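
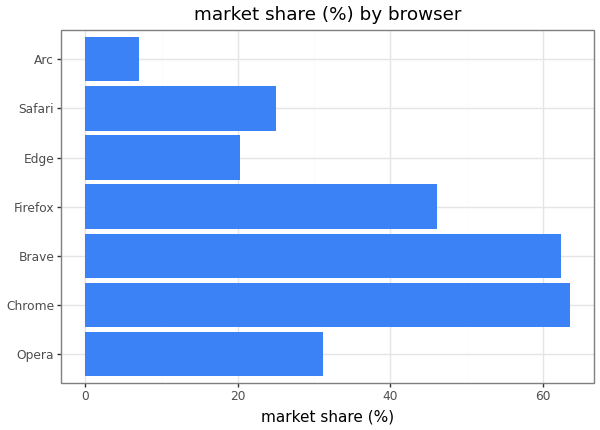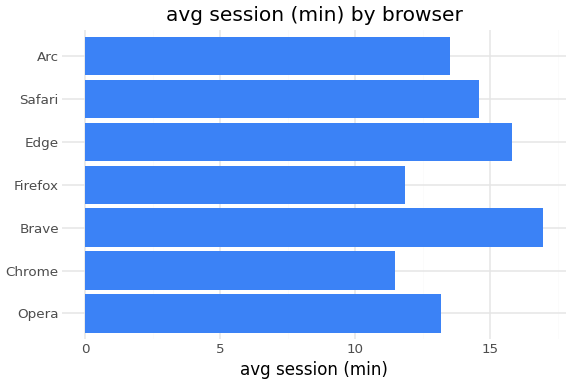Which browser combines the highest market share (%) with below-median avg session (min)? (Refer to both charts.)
Chrome

Chart 2 median avg session (min) ≈ 14; below-median browsers: Opera, Chrome, Firefox. Among those, Chrome has the highest market share (%) (≈ 60).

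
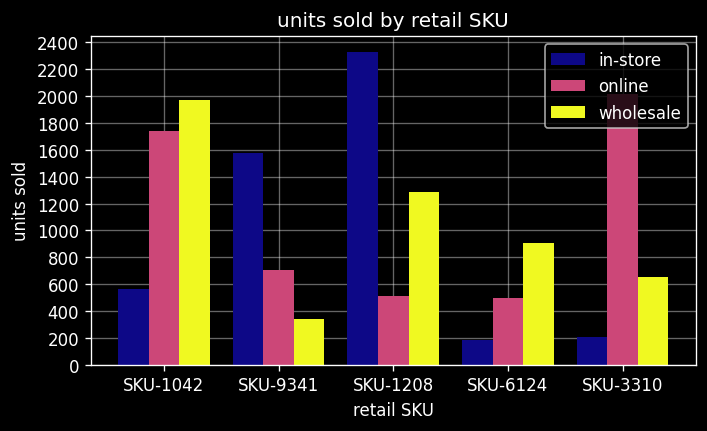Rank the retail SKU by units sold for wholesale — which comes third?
SKU-6124

Top 4 for wholesale: SKU-1042 ≈ 2000, SKU-1208 ≈ 1200, SKU-6124 ≈ 1000, SKU-3310 ≈ 600.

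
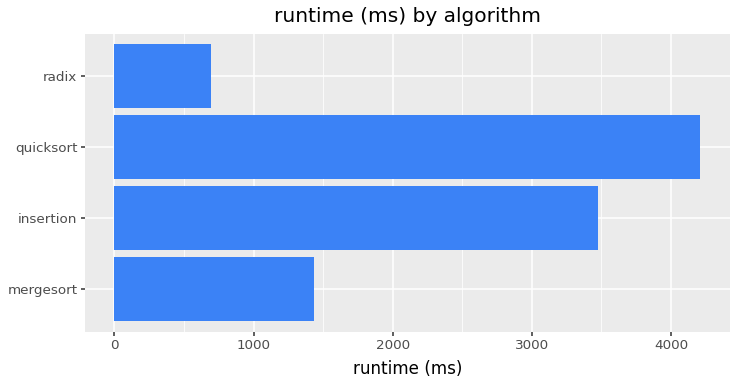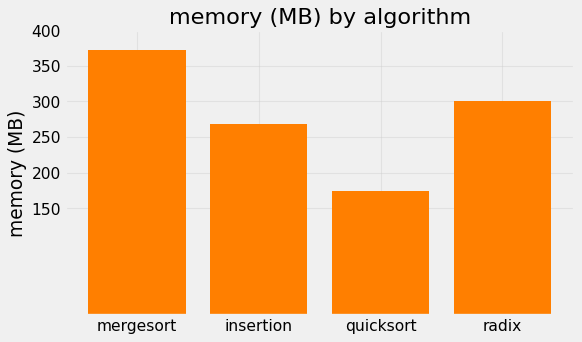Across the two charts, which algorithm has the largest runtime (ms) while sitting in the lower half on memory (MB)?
Chart 2 median memory (MB) ≈ 300; below-median algorithms: insertion, quicksort. Among those, quicksort has the highest runtime (ms) (≈ 4000).

quicksort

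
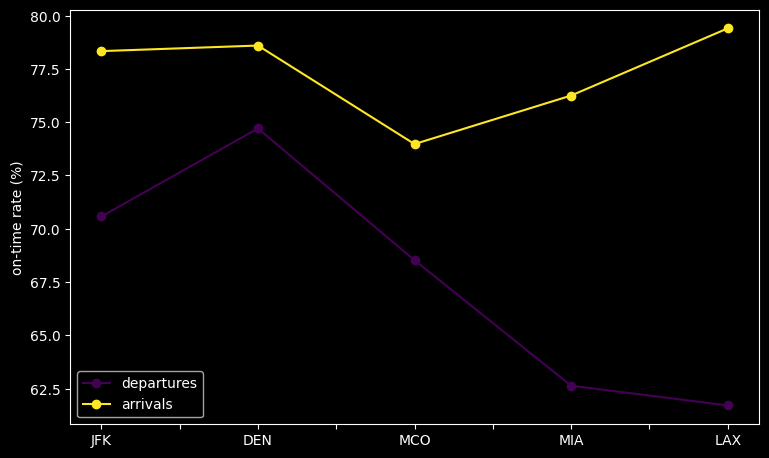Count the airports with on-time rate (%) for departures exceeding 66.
3

Above 66: JFK, DEN, MCO.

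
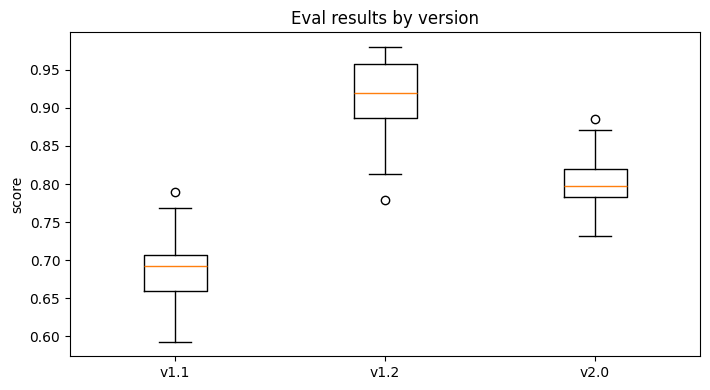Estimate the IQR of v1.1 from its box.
≈ 0.04

Q3 ≈ 0.70, Q1 ≈ 0.66; IQR ≈ 0.04.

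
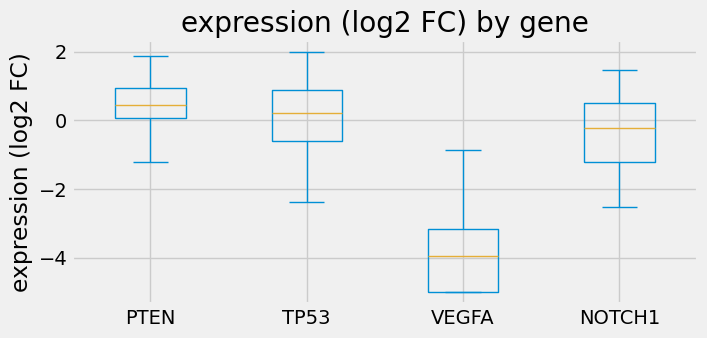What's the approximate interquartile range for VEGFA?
Q3 ≈ -3.0, Q1 ≈ -5.0; IQR ≈ 2.0.

≈ 2.0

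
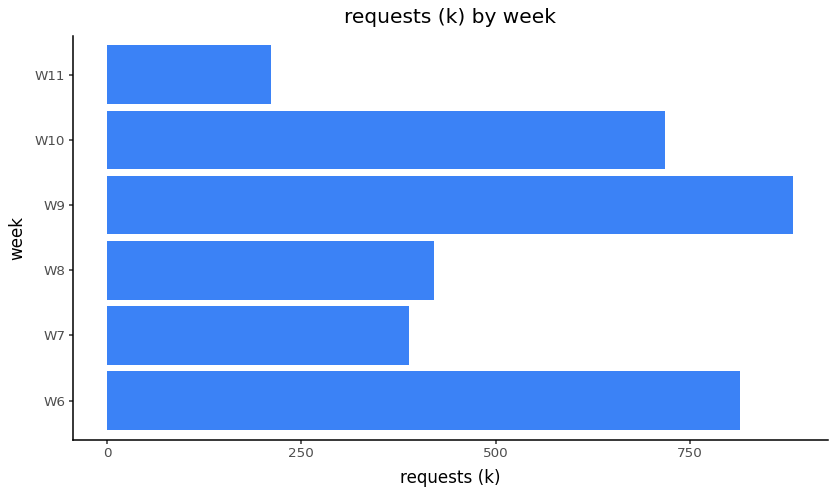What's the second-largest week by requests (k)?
W6

Top 3: W9 ≈ 900, W6 ≈ 800, W10 ≈ 700.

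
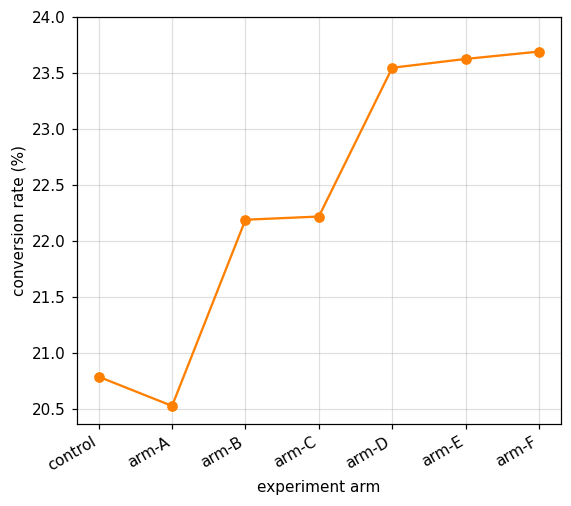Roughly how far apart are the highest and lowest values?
Max arm-F ≈ 23.5, min arm-A ≈ 20.5; range ≈ 3.0.

≈ 3.0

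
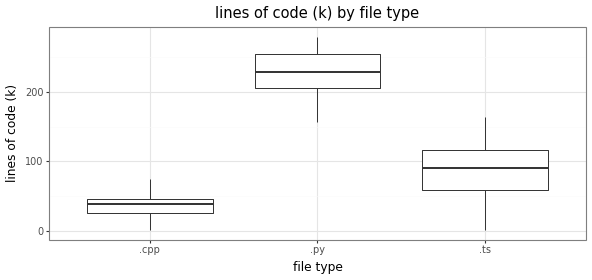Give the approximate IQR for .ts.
≈ 60

Q3 ≈ 120, Q1 ≈ 60; IQR ≈ 60.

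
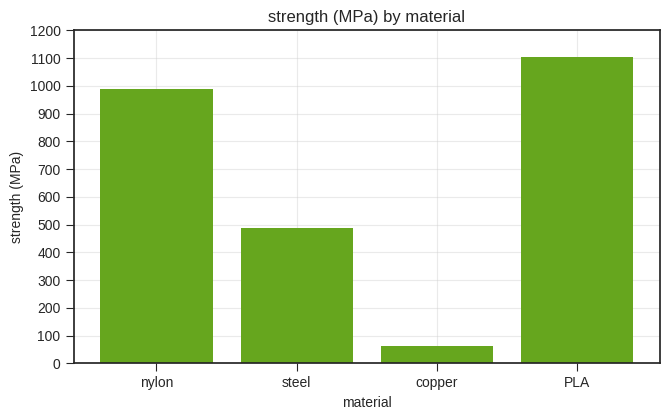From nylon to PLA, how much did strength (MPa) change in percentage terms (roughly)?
≈ +10%

nylon ≈ 1000, PLA ≈ 1100; (1100 − 1000) / 1000 ≈ +10%.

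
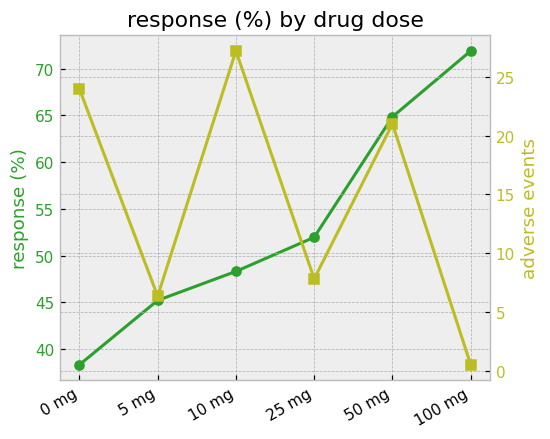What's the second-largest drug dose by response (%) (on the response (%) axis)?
50 mg

Top 3 (on the response (%) axis): 100 mg ≈ 70, 50 mg ≈ 65, 25 mg ≈ 50.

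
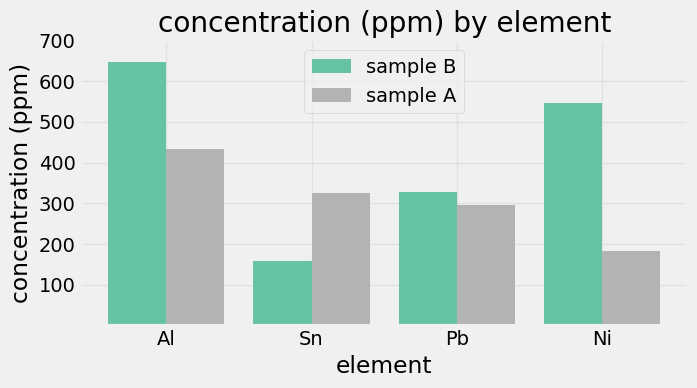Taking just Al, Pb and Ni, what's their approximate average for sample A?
≈ 300

(400 + 300 + 200) / 3 ≈ 300.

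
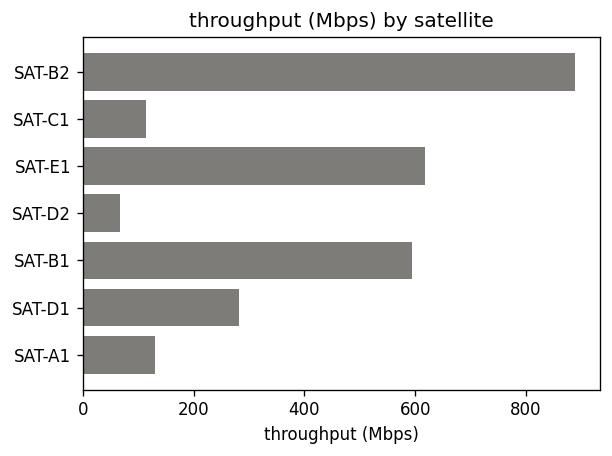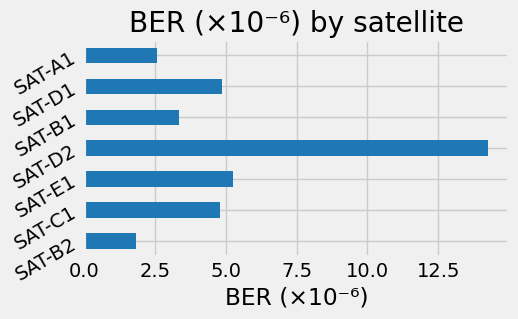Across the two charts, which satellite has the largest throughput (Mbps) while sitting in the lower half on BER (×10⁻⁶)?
Chart 2 median BER (×10⁻⁶) ≈ 4; below-median satellites: SAT-B2, SAT-B1, SAT-A1. Among those, SAT-B2 has the highest throughput (Mbps) (≈ 900).

SAT-B2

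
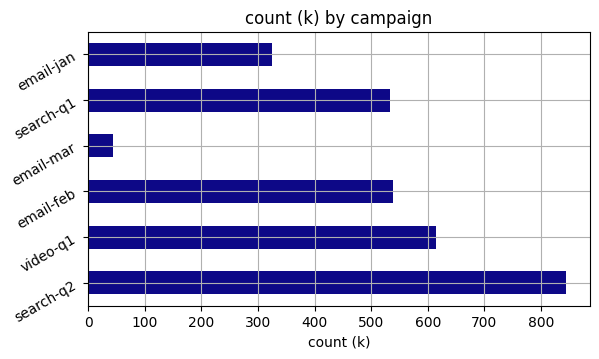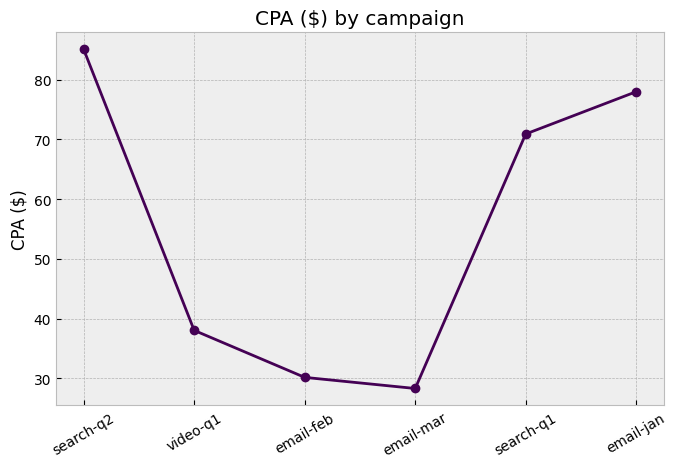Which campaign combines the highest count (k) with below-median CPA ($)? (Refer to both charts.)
video-q1

Chart 2 median CPA ($) ≈ 50; below-median campaigns: video-q1, email-feb, email-mar. Among those, video-q1 has the highest count (k) (≈ 600).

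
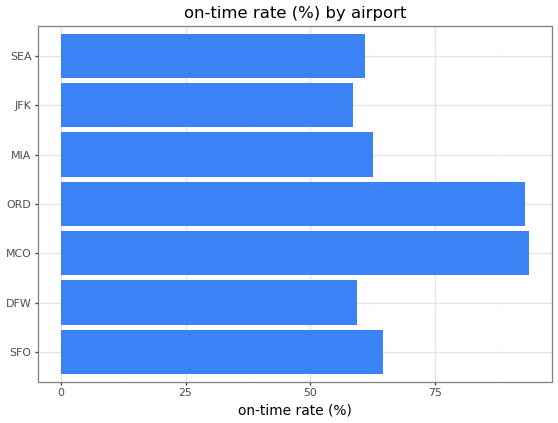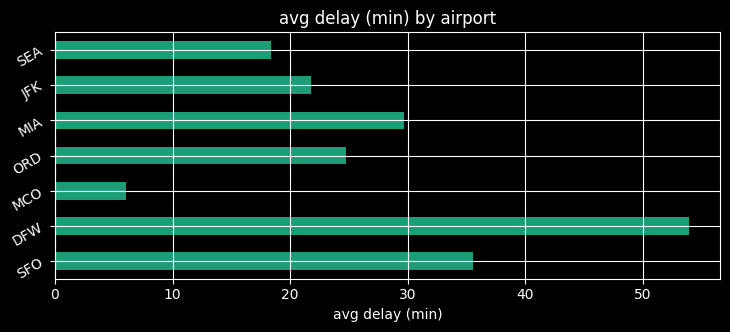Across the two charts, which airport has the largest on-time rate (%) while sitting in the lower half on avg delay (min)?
Chart 2 median avg delay (min) ≈ 25; below-median airports: MCO, JFK, SEA. Among those, MCO has the highest on-time rate (%) (≈ 90).

MCO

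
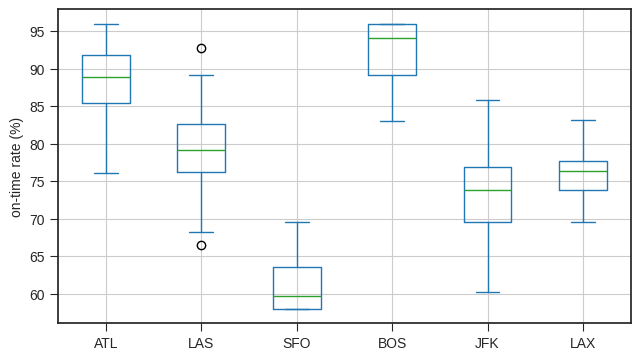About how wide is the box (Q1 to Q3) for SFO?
≈ 5

Q3 ≈ 65, Q1 ≈ 60; IQR ≈ 5.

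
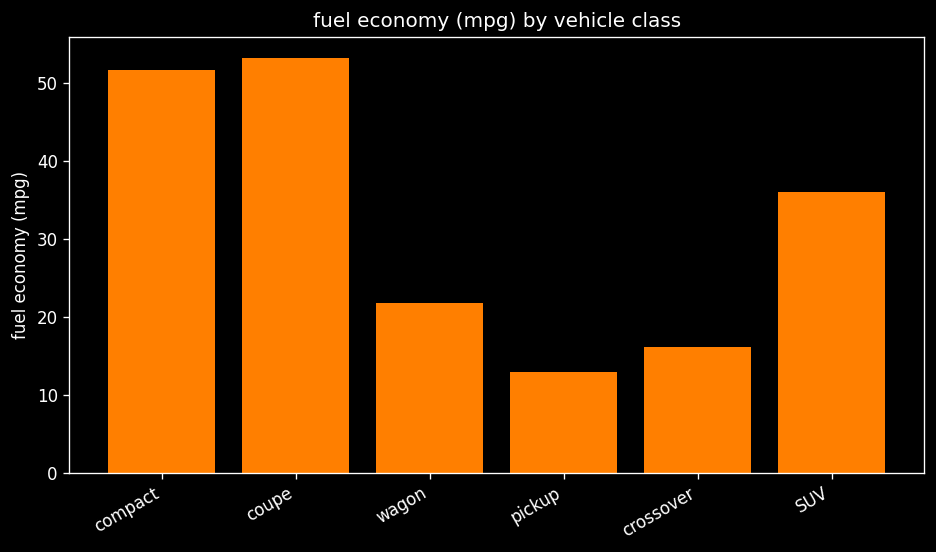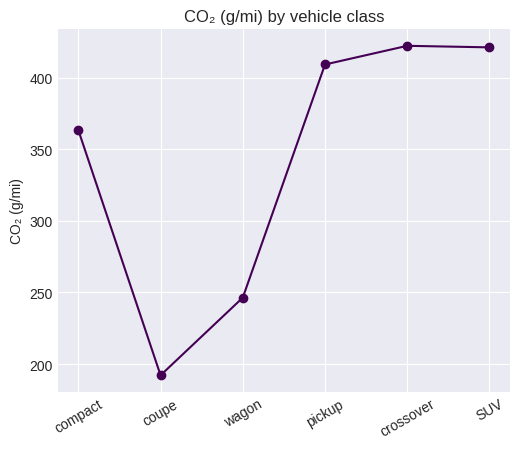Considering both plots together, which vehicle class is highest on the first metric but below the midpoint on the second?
Chart 2 median CO₂ (g/mi) ≈ 400; below-median vehicle classes: compact, coupe, wagon. Among those, coupe has the highest fuel economy (mpg) (≈ 55).

coupe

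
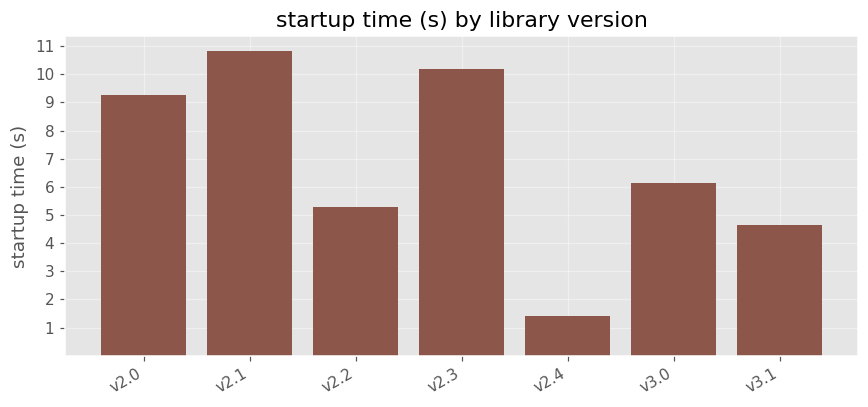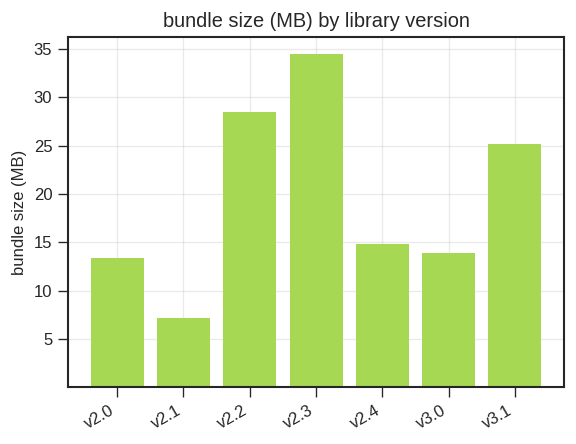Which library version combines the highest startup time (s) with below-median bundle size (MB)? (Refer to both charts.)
Chart 2 median bundle size (MB) ≈ 15; below-median library versions: v2.0, v2.1, v3.0. Among those, v2.1 has the highest startup time (s) (≈ 11).

v2.1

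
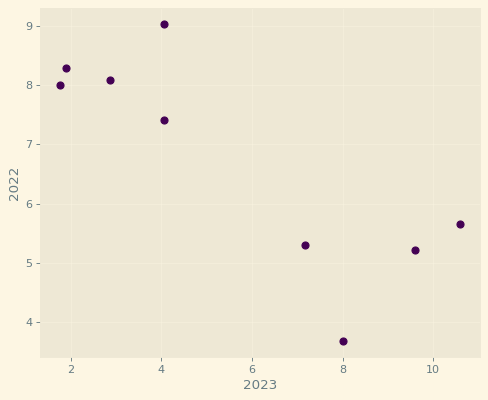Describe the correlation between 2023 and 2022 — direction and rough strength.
Points are negatively correlated; strong (|r| ≈ 0.8).

negative, strong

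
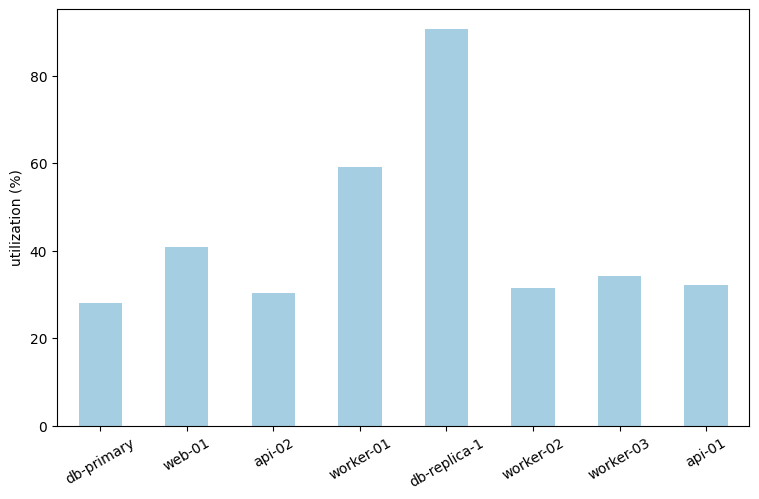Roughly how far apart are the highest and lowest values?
Max db-replica-1 ≈ 90, min db-primary ≈ 30; range ≈ 60.

≈ 60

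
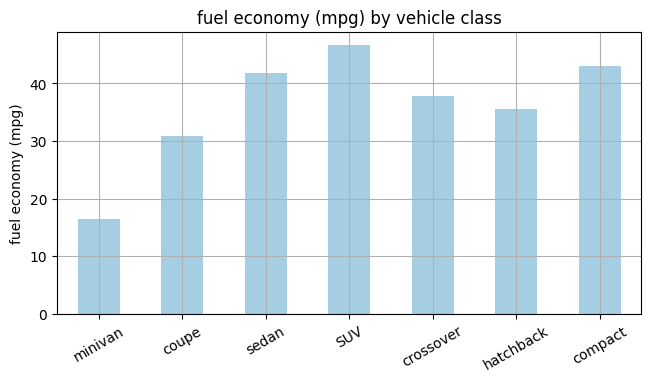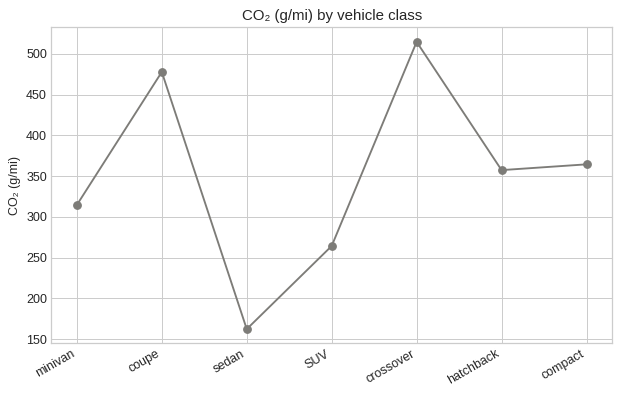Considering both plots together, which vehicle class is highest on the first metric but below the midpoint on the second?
Chart 2 median CO₂ (g/mi) ≈ 350; below-median vehicle classes: minivan, sedan, SUV. Among those, SUV has the highest fuel economy (mpg) (≈ 45).

SUV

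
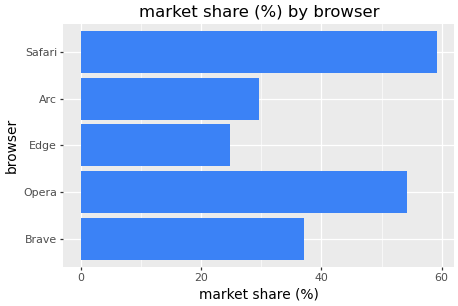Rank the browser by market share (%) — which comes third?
Brave

Top 4: Safari ≈ 60, Opera ≈ 55, Brave ≈ 35, Arc ≈ 30.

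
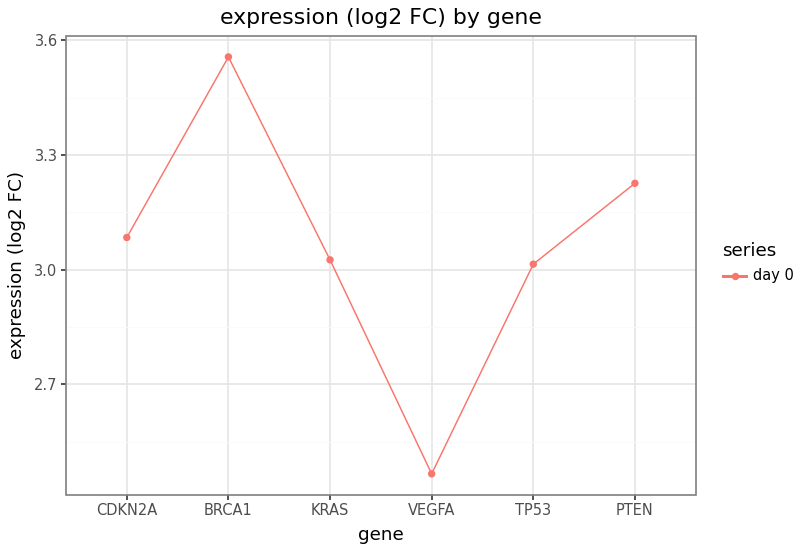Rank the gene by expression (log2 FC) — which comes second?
Top 3: BRCA1 ≈ 3.6, PTEN ≈ 3.2, CDKN2A ≈ 3.1.

PTEN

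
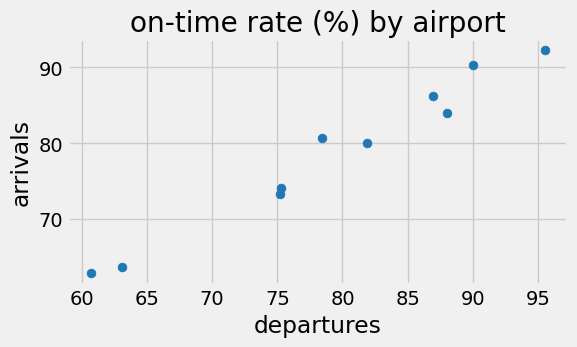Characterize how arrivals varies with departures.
positive, strong

Points are positively correlated; strong (|r| ≈ 1.0).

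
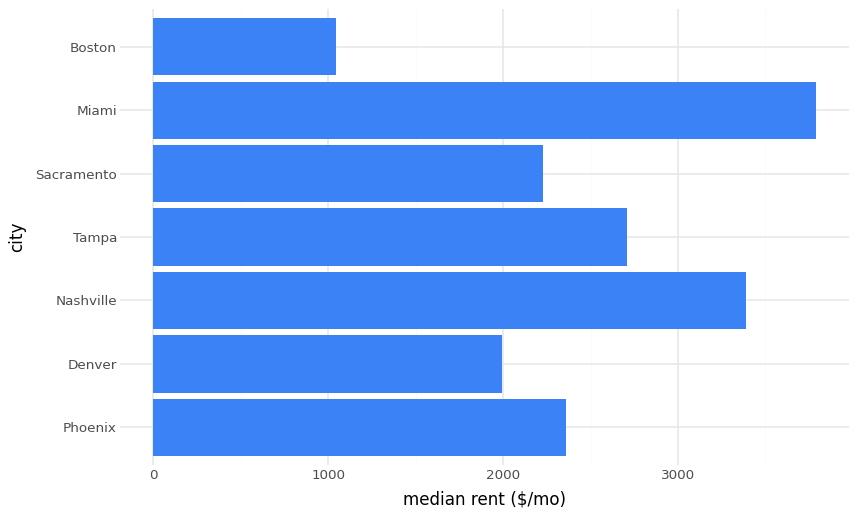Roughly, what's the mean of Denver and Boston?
(2000 + 1000) / 2 ≈ 1500.

≈ 1500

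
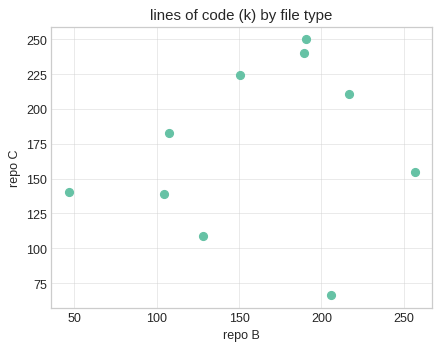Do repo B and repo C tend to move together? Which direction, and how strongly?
no clear correlation

Points are roughly uncorrelated; weak (|r| ≈ 0.2).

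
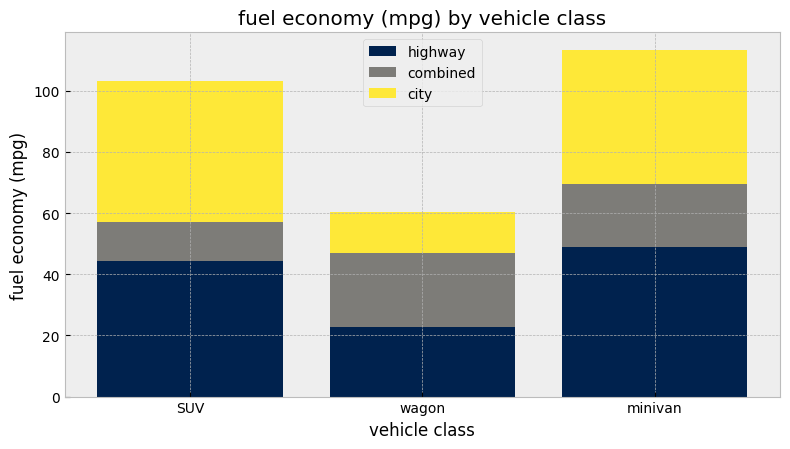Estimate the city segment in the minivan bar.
≈ 40

city top ≈ 110, bottom ≈ 70; segment ≈ 40.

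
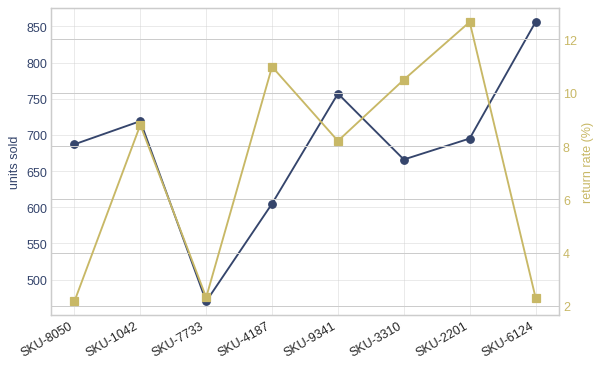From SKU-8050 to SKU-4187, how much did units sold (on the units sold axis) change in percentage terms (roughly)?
≈ -14.3%

SKU-8050 ≈ 700, SKU-4187 ≈ 600; (600 − 700) / 700 ≈ -14.3%.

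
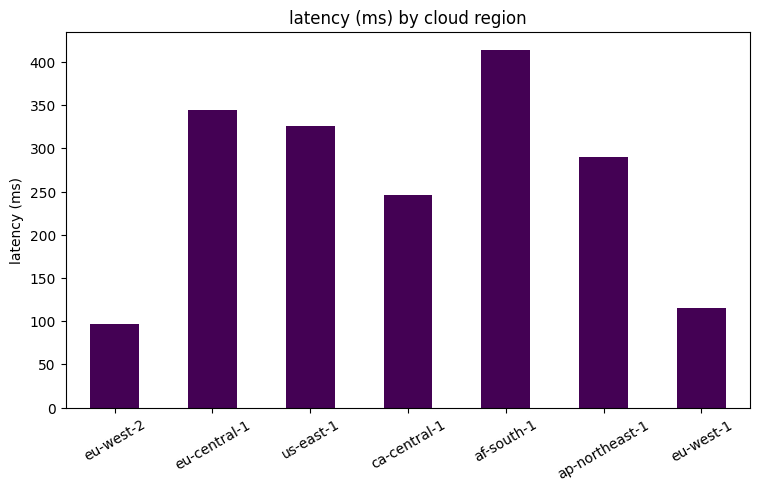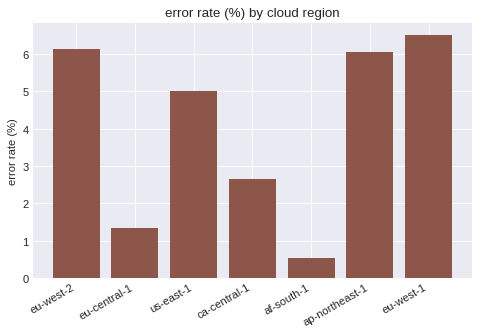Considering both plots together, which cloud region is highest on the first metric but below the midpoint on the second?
af-south-1

Chart 2 median error rate (%) ≈ 5; below-median cloud regions: eu-central-1, ca-central-1, af-south-1. Among those, af-south-1 has the highest latency (ms) (≈ 400).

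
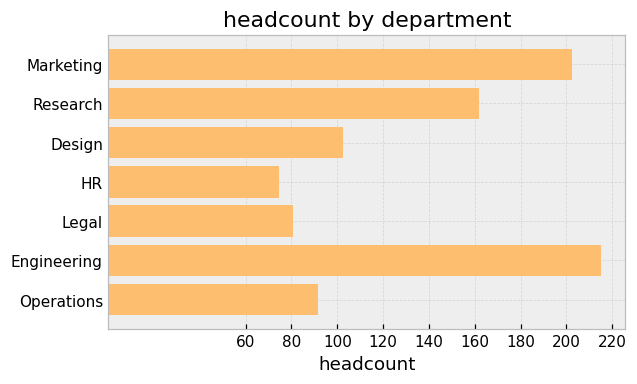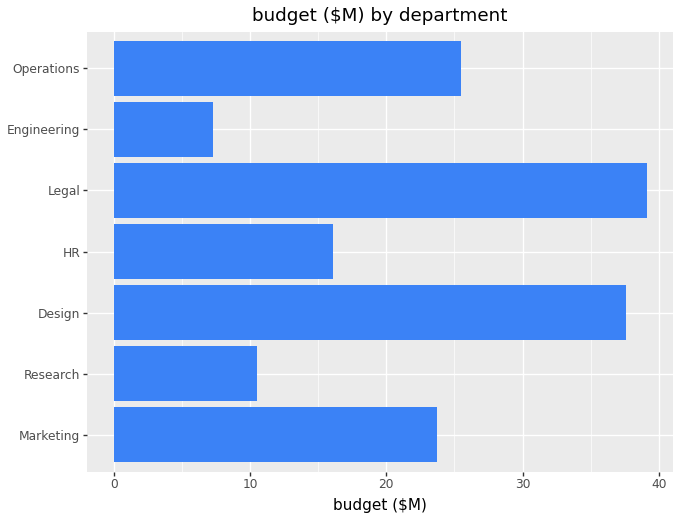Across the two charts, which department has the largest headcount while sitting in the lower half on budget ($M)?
Engineering

Chart 2 median budget ($M) ≈ 25; below-median departments: Research, HR, Engineering. Among those, Engineering has the highest headcount (≈ 220).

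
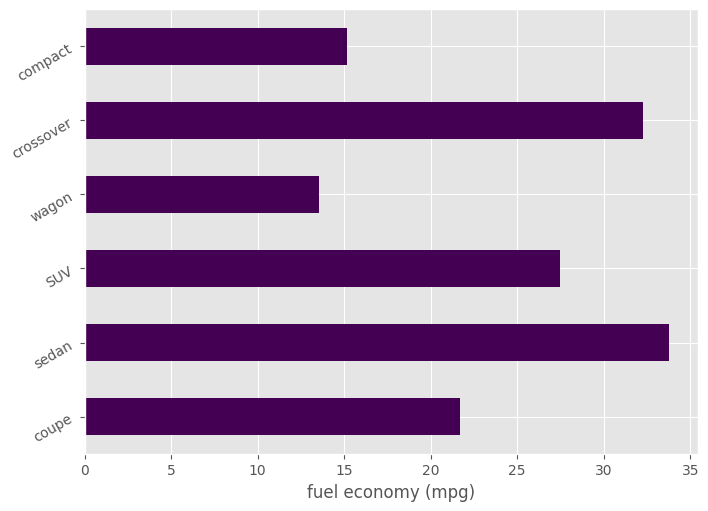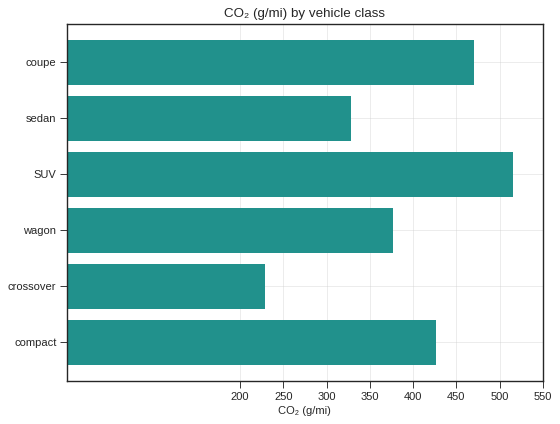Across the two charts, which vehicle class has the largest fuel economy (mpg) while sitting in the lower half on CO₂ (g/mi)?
sedan

Chart 2 median CO₂ (g/mi) ≈ 400; below-median vehicle classes: sedan, wagon, crossover. Among those, sedan has the highest fuel economy (mpg) (≈ 35).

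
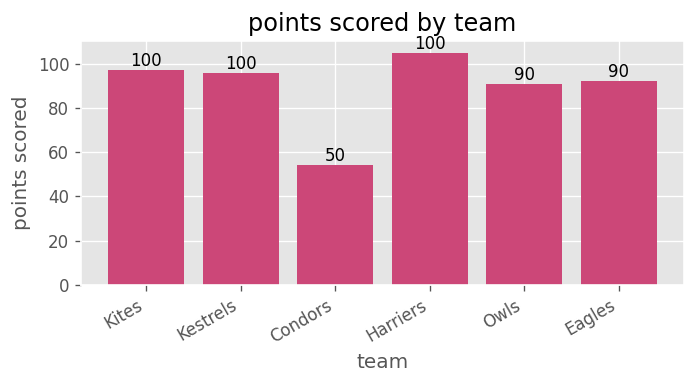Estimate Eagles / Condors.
Eagles ≈ 90, Condors ≈ 50; 90/50 ≈ 1.8.

≈ 1.8×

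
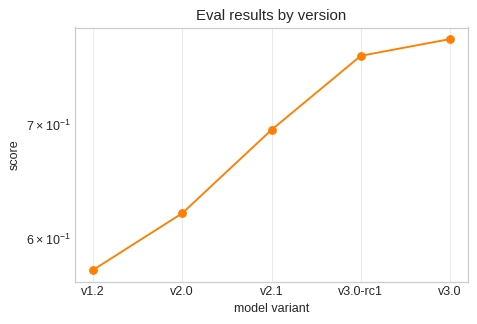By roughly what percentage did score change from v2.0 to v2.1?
v2.0 ≈ 0.62, v2.1 ≈ 0.70; (0.70 − 0.62) / 0.62 ≈ +12.9%.

≈ +12.9%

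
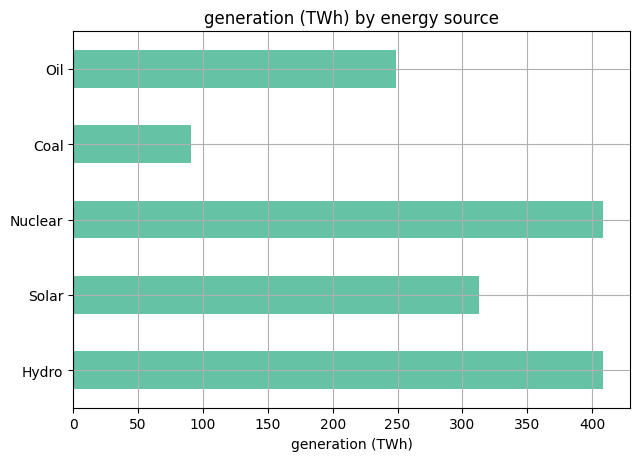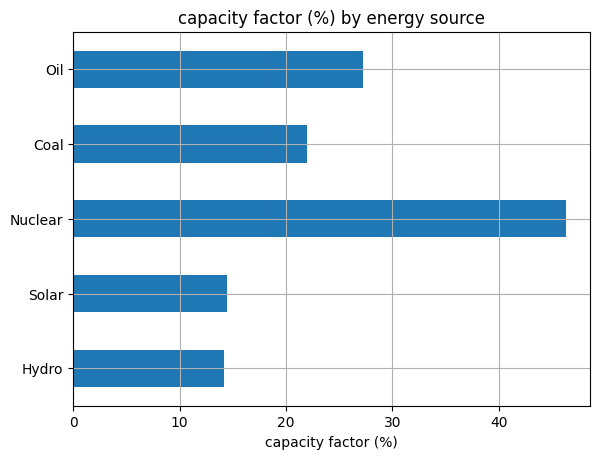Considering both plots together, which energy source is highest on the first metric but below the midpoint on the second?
Hydro

Chart 2 median capacity factor (%) ≈ 20; below-median energy sources: Hydro, Solar. Among those, Hydro has the highest generation (TWh) (≈ 400).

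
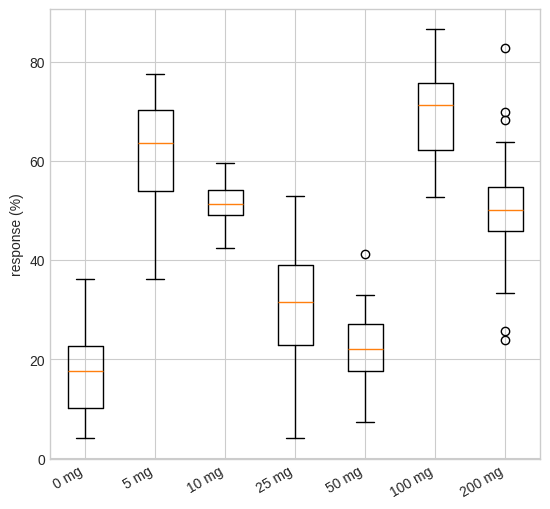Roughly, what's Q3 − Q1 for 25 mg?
≈ 15

Q3 ≈ 40, Q1 ≈ 25; IQR ≈ 15.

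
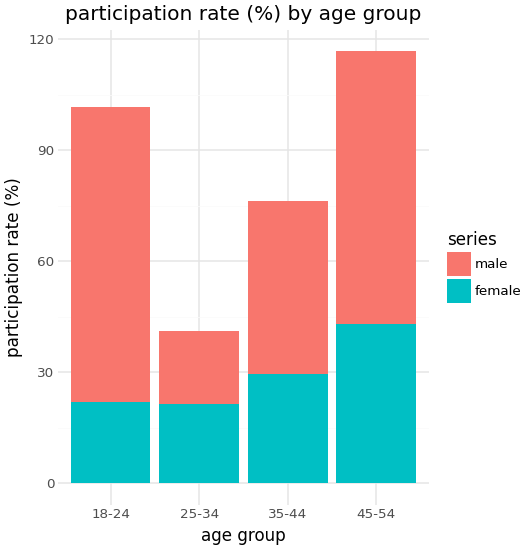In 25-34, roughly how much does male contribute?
≈ 20

male top ≈ 40, bottom ≈ 20; segment ≈ 20.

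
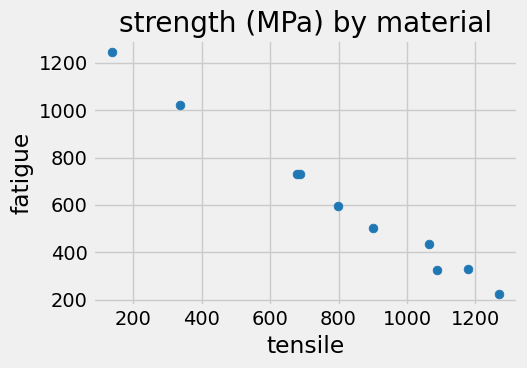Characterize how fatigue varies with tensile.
Points are negatively correlated; strong (|r| ≈ 1.0).

negative, strong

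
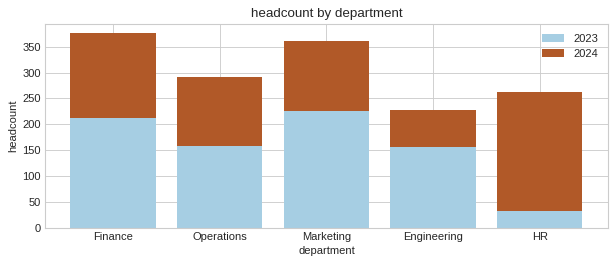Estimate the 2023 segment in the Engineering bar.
2023 top ≈ 150, bottom ≈ 0; segment ≈ 150.

≈ 150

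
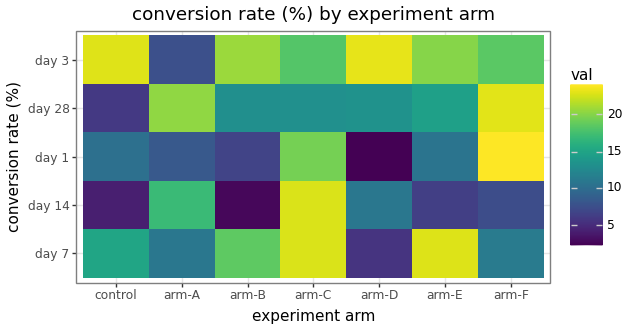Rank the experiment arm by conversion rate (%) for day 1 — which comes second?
Top 3 for day 1: arm-F ≈ 24, arm-C ≈ 20, arm-E ≈ 10.

arm-C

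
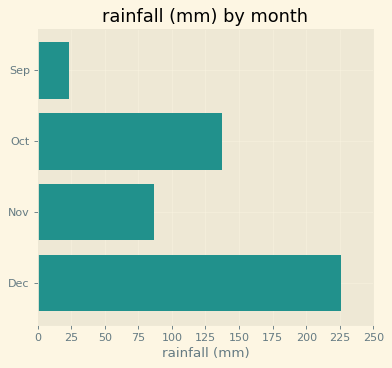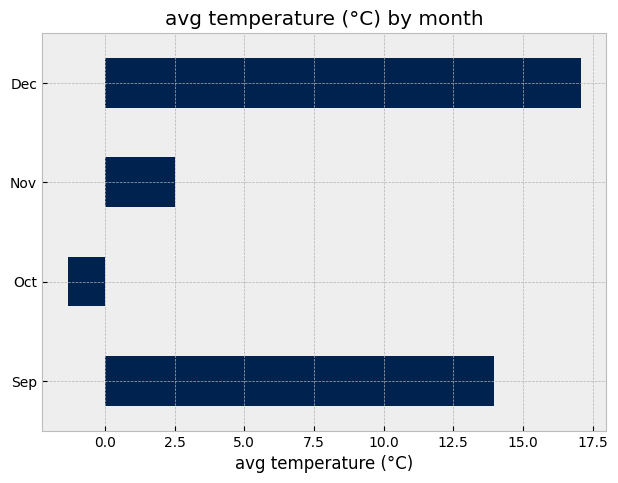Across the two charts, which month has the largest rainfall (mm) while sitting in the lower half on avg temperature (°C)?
Chart 2 median avg temperature (°C) ≈ 8; below-median months: Oct, Nov. Among those, Oct has the highest rainfall (mm) (≈ 125).

Oct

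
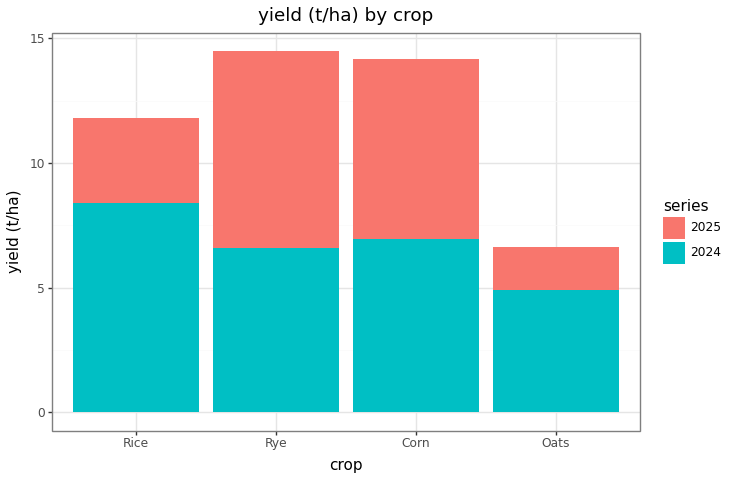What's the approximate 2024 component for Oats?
≈ 4

2024 top ≈ 4, bottom ≈ 0; segment ≈ 4.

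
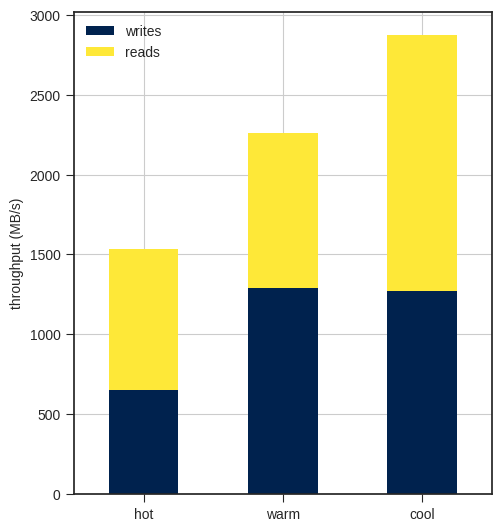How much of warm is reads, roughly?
≈ 1000

reads top ≈ 2500, bottom ≈ 1500; segment ≈ 1000.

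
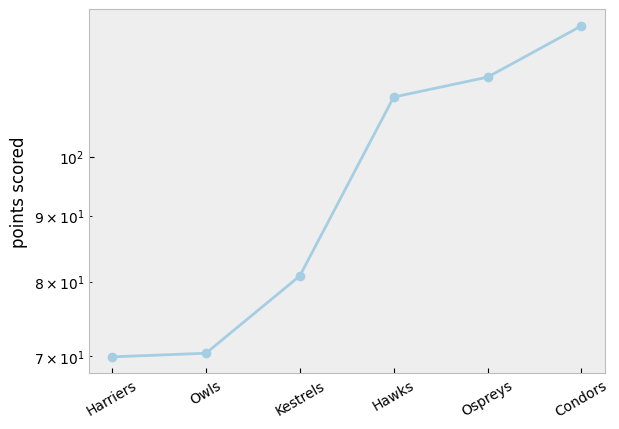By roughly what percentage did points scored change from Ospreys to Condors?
≈ +8.7%

Ospreys ≈ 115, Condors ≈ 125; (125 − 115) / 115 ≈ +8.7%.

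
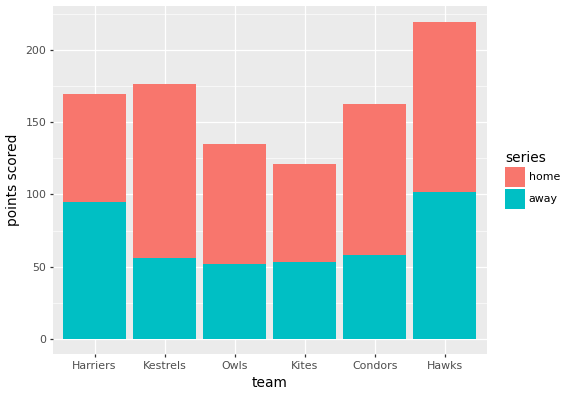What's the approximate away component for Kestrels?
≈ 60

away top ≈ 60, bottom ≈ 0; segment ≈ 60.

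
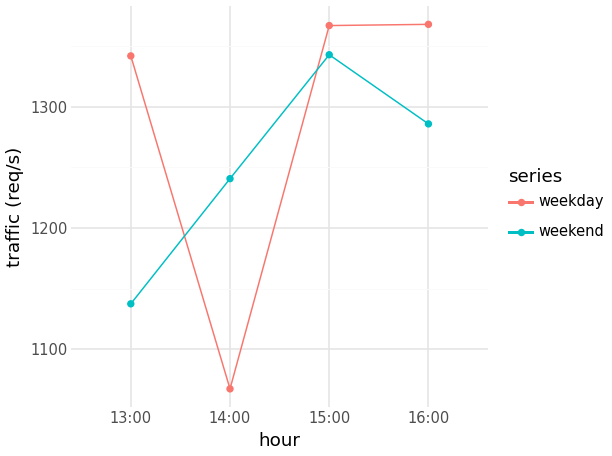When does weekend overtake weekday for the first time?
13:00: weekend ≈ 1150 vs weekday ≈ 1350 (not yet); 14:00: weekend ≈ 1250 vs weekday ≈ 1050 (first crossover).

14:00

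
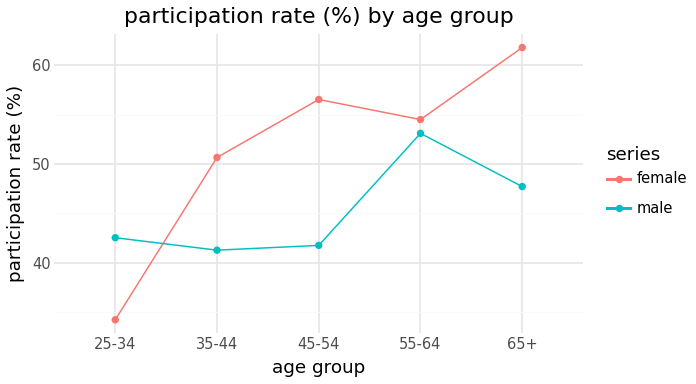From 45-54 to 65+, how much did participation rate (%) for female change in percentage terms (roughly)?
45-54 ≈ 55, 65+ ≈ 60; (60 − 55) / 55 ≈ +9.1%.

≈ +9.1%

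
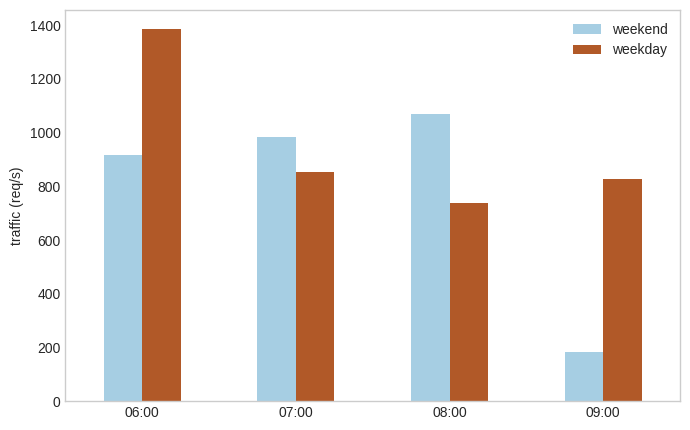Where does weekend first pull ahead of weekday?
06:00: weekend ≈ 1000 vs weekday ≈ 1400 (not yet); 07:00: weekend ≈ 1000 vs weekday ≈ 800 (first crossover).

07:00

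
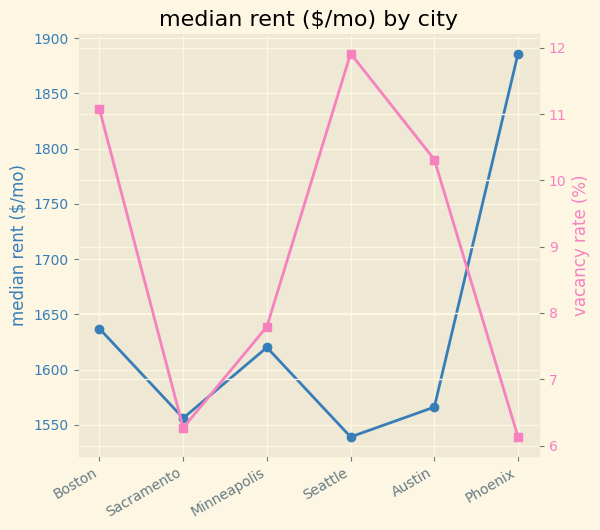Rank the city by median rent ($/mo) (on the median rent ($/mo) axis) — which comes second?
Top 3 (on the median rent ($/mo) axis): Phoenix ≈ 1900, Boston ≈ 1650, Minneapolis ≈ 1600.

Boston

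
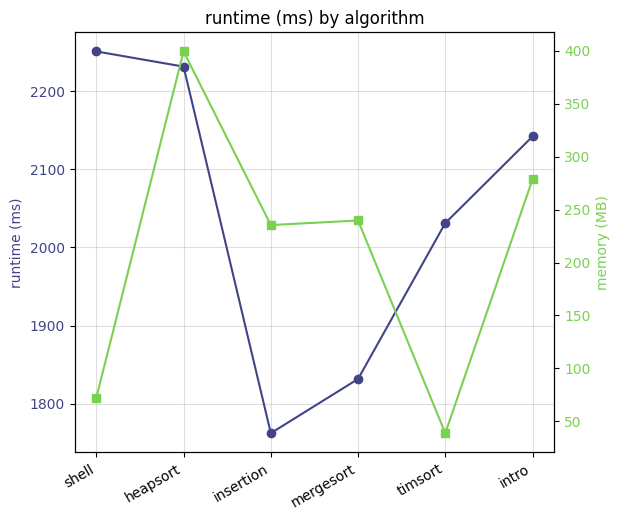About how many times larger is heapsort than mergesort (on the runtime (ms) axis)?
≈ 1.22×

heapsort ≈ 2250, mergesort ≈ 1850; 2250/1850 ≈ 1.22.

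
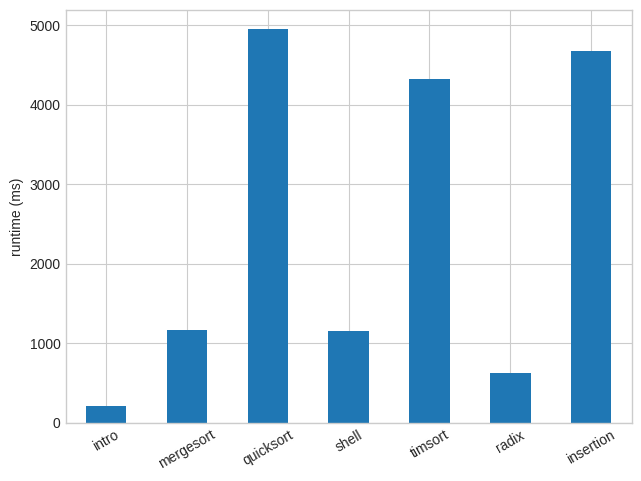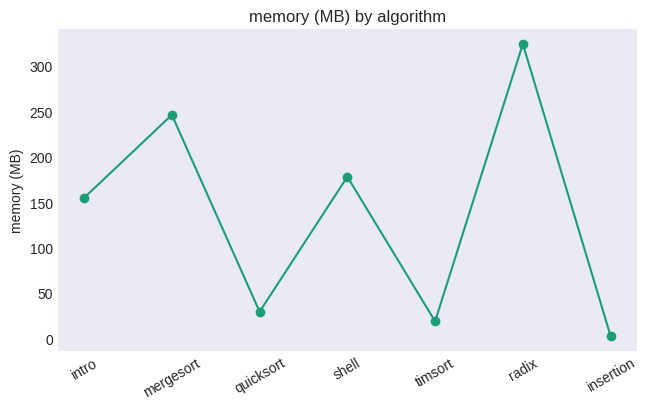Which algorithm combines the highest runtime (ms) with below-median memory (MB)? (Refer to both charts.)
quicksort

Chart 2 median memory (MB) ≈ 150; below-median algorithms: quicksort, timsort, insertion. Among those, quicksort has the highest runtime (ms) (≈ 5000).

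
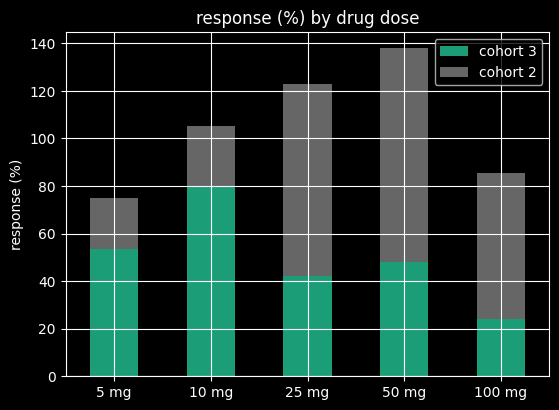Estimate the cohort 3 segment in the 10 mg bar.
cohort 3 top ≈ 80, bottom ≈ 0; segment ≈ 80.

≈ 80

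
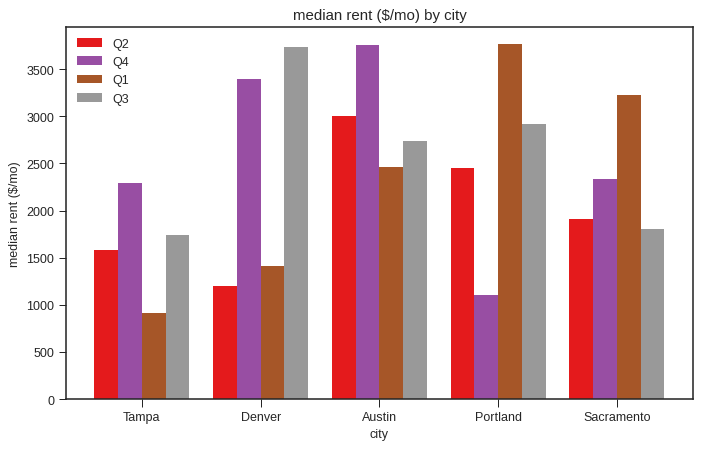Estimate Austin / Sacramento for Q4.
≈ 1.6×

Austin ≈ 4000, Sacramento ≈ 2500; 4000/2500 ≈ 1.6.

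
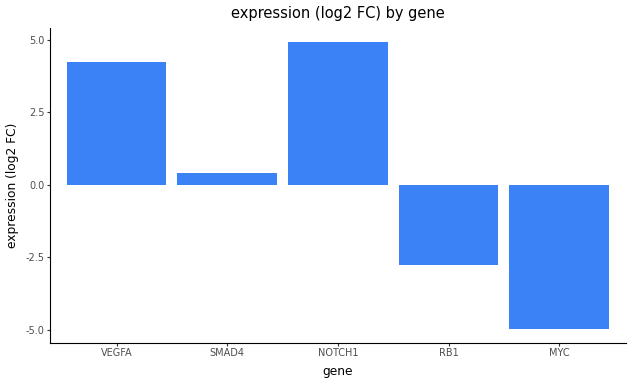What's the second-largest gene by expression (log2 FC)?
VEGFA

Top 3: NOTCH1 ≈ 5, VEGFA ≈ 4, SMAD4 ≈ 0.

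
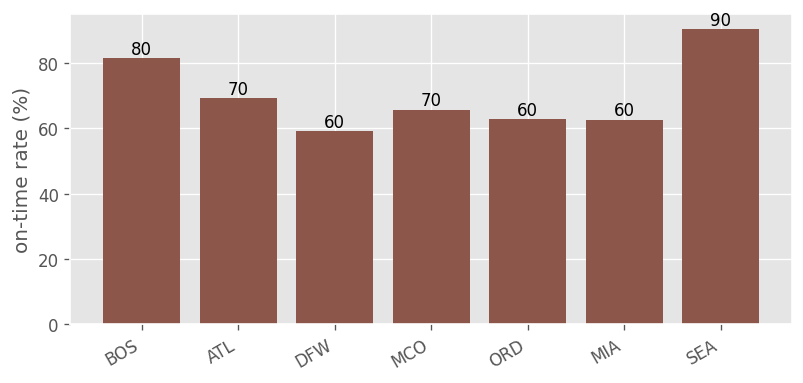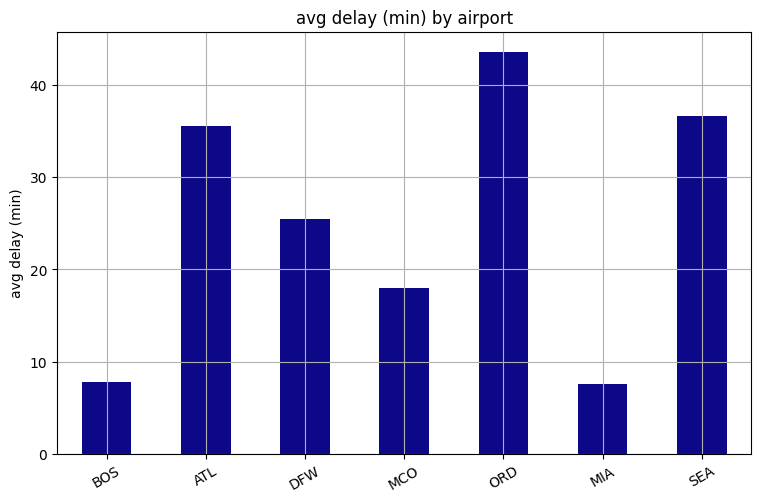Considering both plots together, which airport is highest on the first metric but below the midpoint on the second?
BOS

Chart 2 median avg delay (min) ≈ 25; below-median airports: BOS, MCO, MIA. Among those, BOS has the highest on-time rate (%) (≈ 80).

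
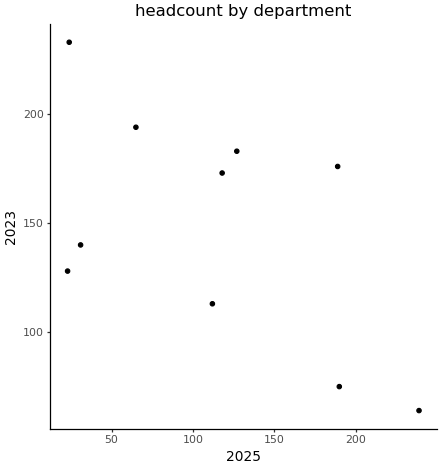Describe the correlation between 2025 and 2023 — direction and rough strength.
negative, moderate

Points are negatively correlated; moderate (|r| ≈ 0.6).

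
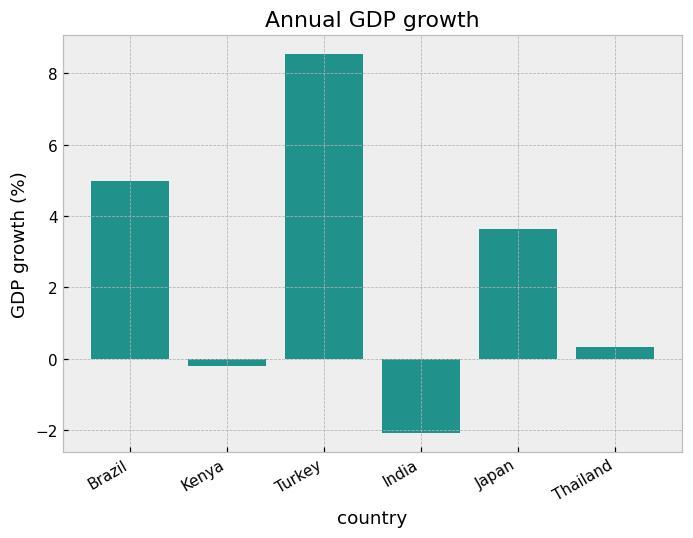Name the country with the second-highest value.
Top 3: Turkey ≈ 9, Brazil ≈ 5, Japan ≈ 4.

Brazil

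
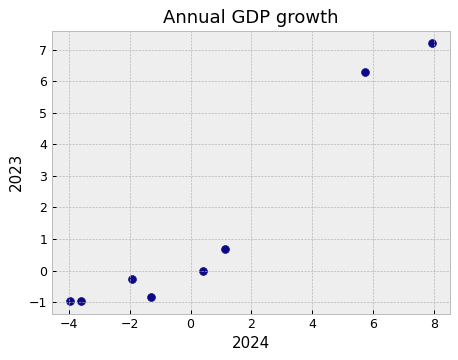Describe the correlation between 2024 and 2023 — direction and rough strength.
positive, strong

Points are positively correlated; strong (|r| ≈ 1.0).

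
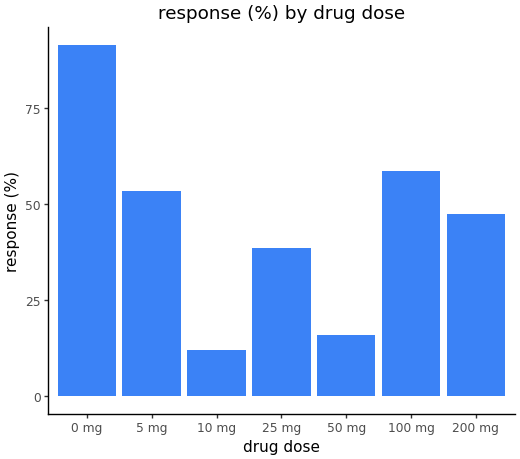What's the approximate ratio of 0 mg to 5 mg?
0 mg ≈ 90, 5 mg ≈ 50; 90/50 ≈ 1.8.

≈ 1.8×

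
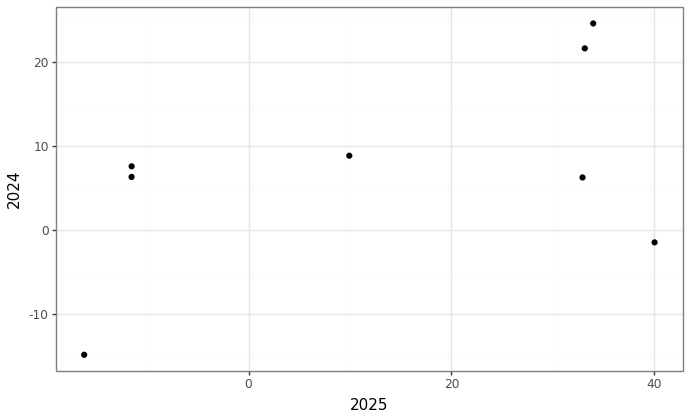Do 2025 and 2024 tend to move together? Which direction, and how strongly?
Points are positively correlated; moderate (|r| ≈ 0.5).

positive, moderate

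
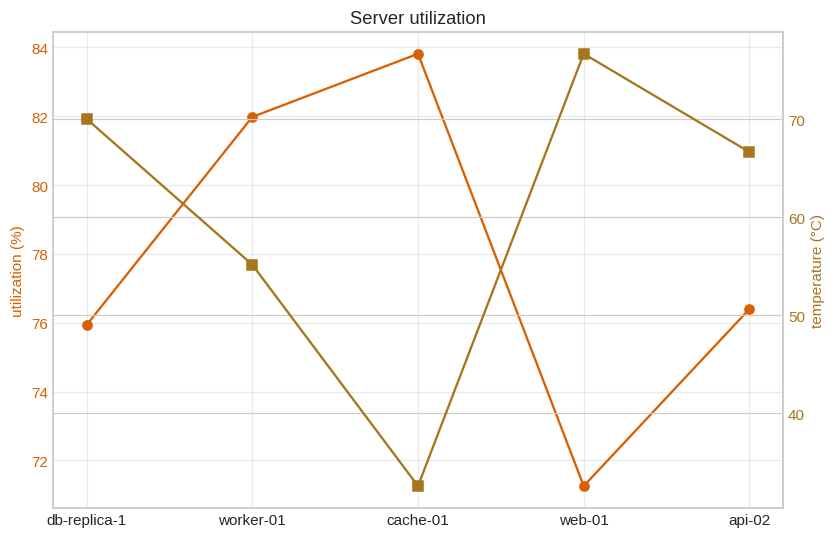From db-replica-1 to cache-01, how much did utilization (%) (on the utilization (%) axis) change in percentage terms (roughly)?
db-replica-1 ≈ 76, cache-01 ≈ 84; (84 − 76) / 76 ≈ +10.5%.

≈ +10.5%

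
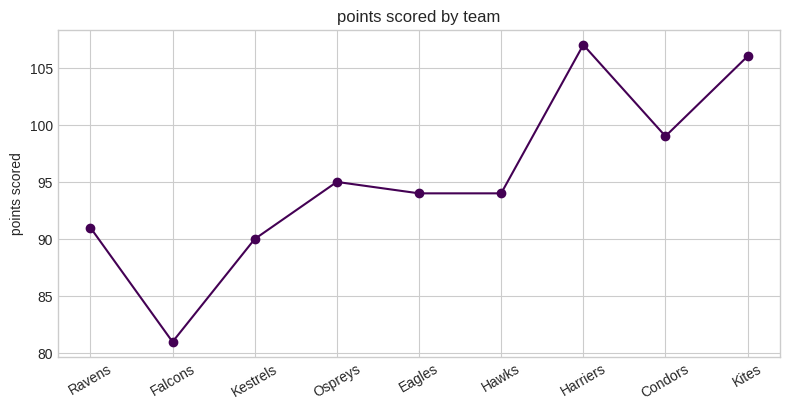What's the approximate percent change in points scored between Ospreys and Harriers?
Ospreys ≈ 95, Harriers ≈ 105; (105 − 95) / 95 ≈ +10.5%.

≈ +10.5%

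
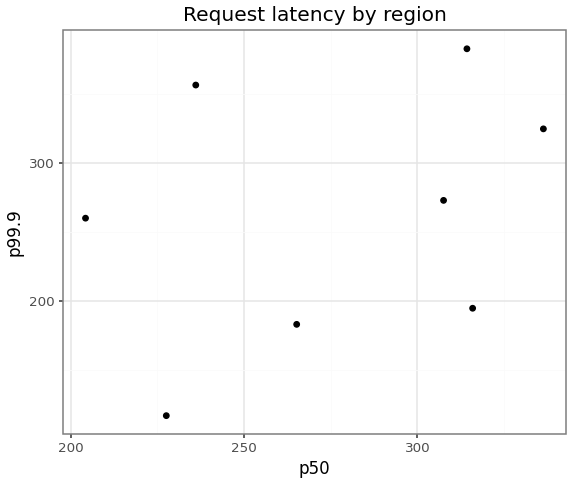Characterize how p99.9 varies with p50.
Points are positively correlated; weak (|r| ≈ 0.3).

positive, weak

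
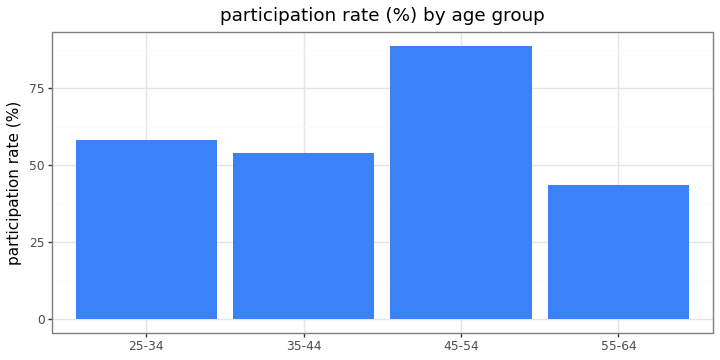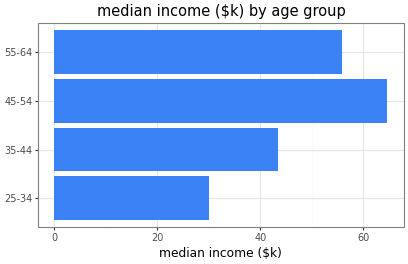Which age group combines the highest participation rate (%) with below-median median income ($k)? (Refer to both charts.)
25-34

Chart 2 median median income ($k) ≈ 50; below-median age groups: 25-34, 35-44. Among those, 25-34 has the highest participation rate (%) (≈ 60).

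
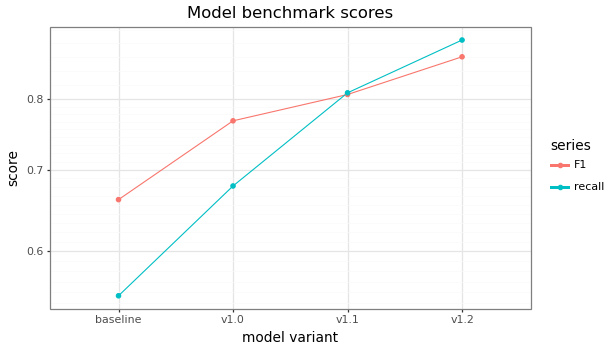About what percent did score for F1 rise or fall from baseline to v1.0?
≈ +15.4%

baseline ≈ 0.65, v1.0 ≈ 0.75; (0.75 − 0.65) / 0.65 ≈ +15.4%.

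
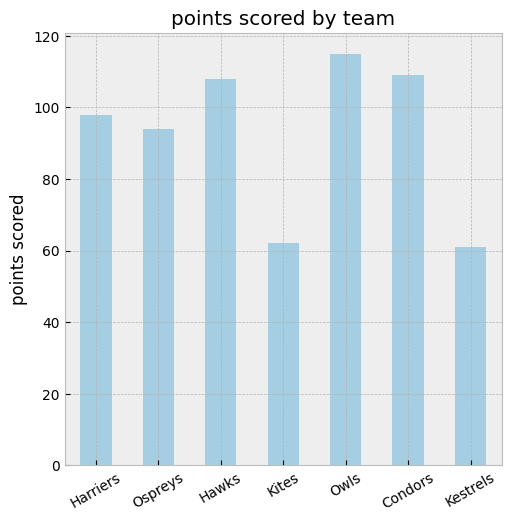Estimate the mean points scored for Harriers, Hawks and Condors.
(100 + 110 + 110) / 3 ≈ 107.

≈ 107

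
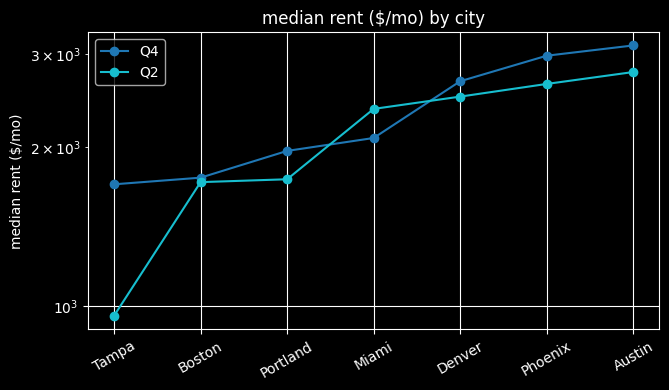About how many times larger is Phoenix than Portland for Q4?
Phoenix ≈ 3000, Portland ≈ 2000; 3000/2000 ≈ 1.5.

≈ 1.5×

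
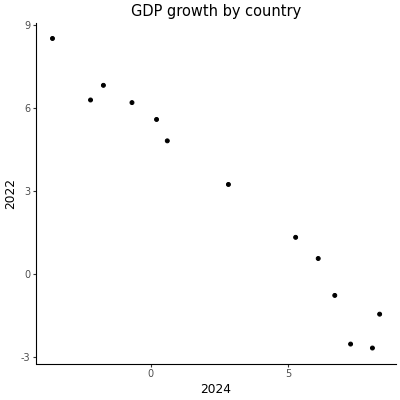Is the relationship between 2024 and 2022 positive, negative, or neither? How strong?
negative, strong

Points are negatively correlated; strong (|r| ≈ 1.0).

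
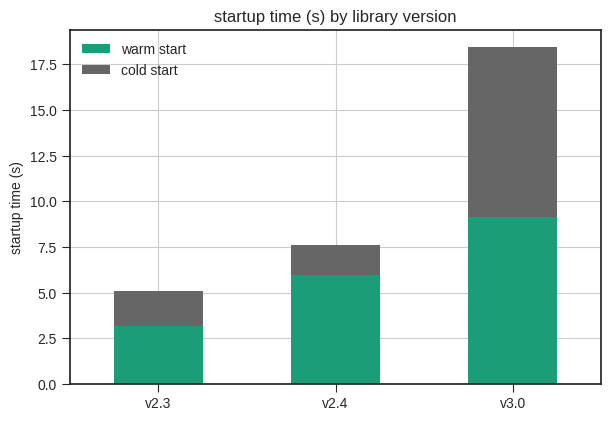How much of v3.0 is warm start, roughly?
≈ 10

warm start top ≈ 10, bottom ≈ 0; segment ≈ 10.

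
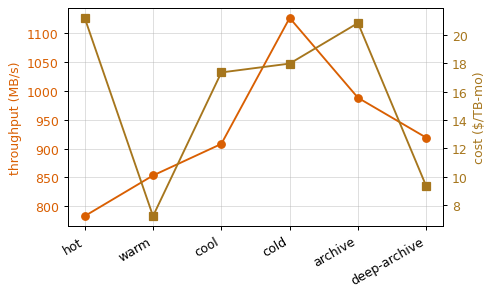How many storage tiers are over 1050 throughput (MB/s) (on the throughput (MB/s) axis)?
Above 1050: cold.

1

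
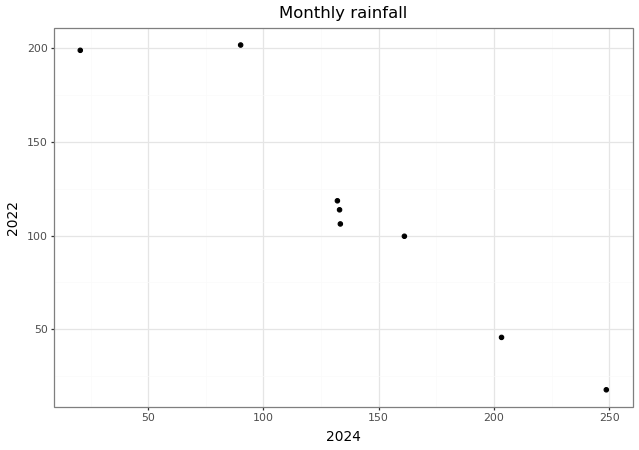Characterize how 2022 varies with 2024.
negative, strong

Points are negatively correlated; strong (|r| ≈ 1.0).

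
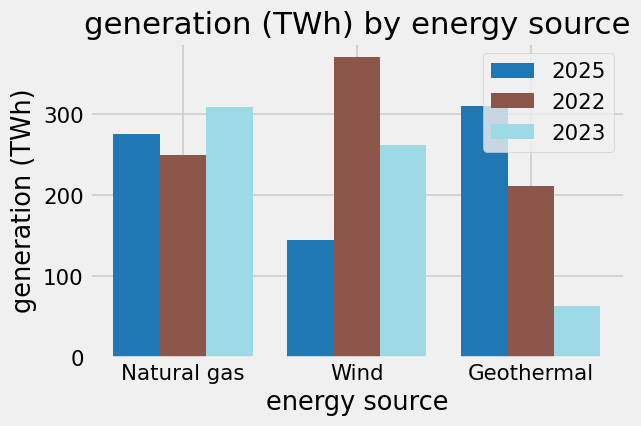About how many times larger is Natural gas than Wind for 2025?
Natural gas ≈ 250, Wind ≈ 150; 250/150 ≈ 1.67.

≈ 1.67×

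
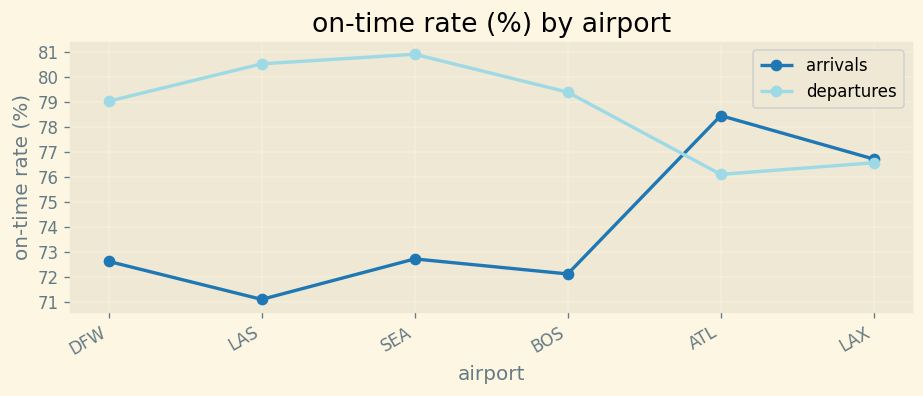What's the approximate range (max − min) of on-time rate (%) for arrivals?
≈ 7

Max ATL ≈ 78, min LAS ≈ 71; range ≈ 7.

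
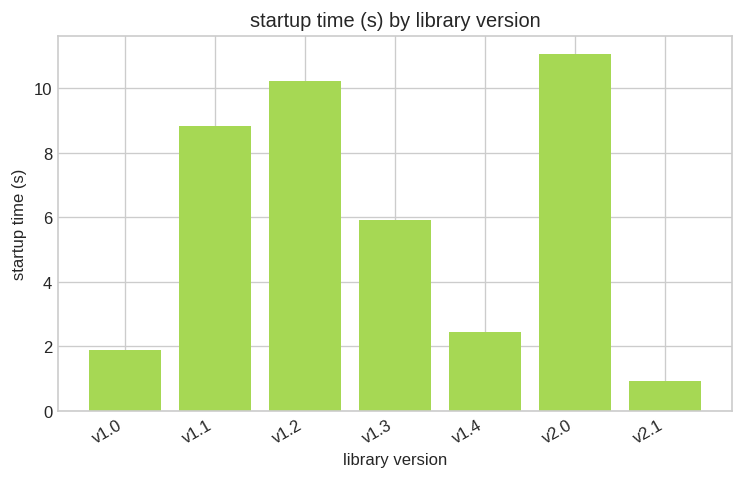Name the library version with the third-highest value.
v1.1

Top 4: v2.0 ≈ 11, v1.2 ≈ 10, v1.1 ≈ 9, v1.3 ≈ 6.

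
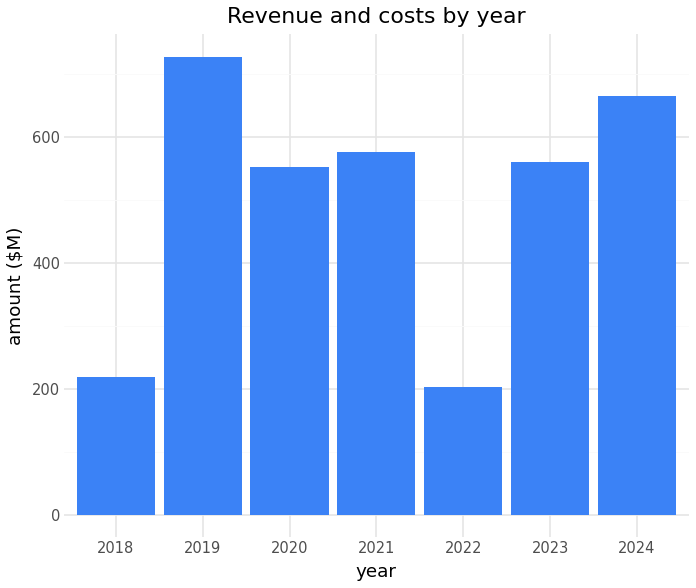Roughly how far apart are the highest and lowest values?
≈ 500

Max 2019 ≈ 700, min 2022 ≈ 200; range ≈ 500.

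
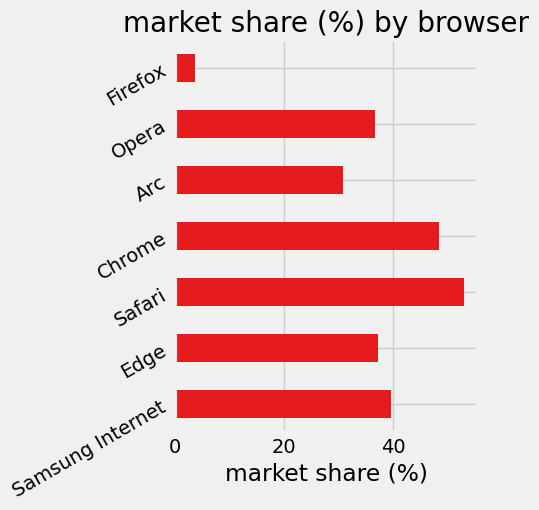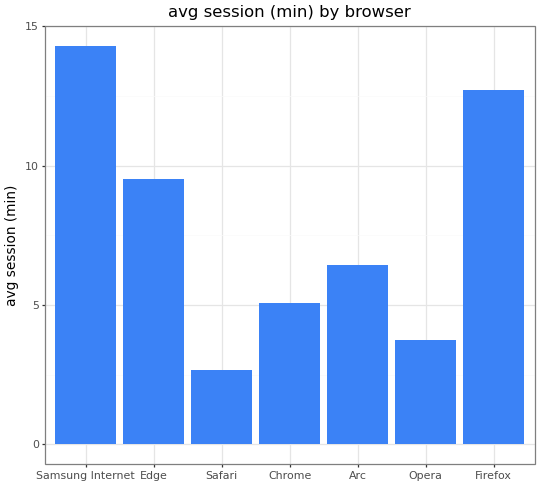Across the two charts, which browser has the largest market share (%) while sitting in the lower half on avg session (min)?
Chart 2 median avg session (min) ≈ 6; below-median browsers: Safari, Chrome, Opera. Among those, Safari has the highest market share (%) (≈ 55).

Safari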